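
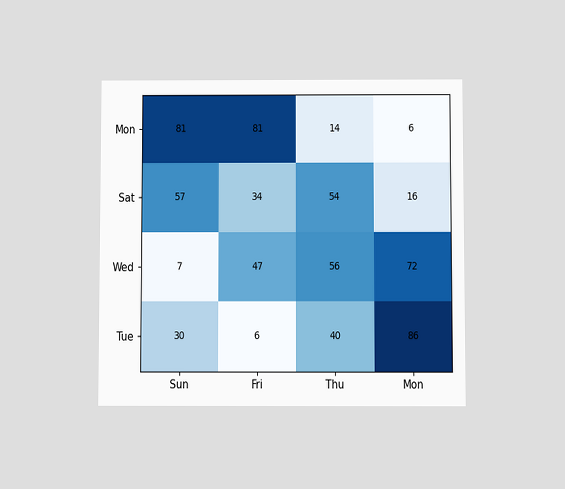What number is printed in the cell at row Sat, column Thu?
The chart is viewed slightly from below. The (Sat, Thu) cell reads 54.

54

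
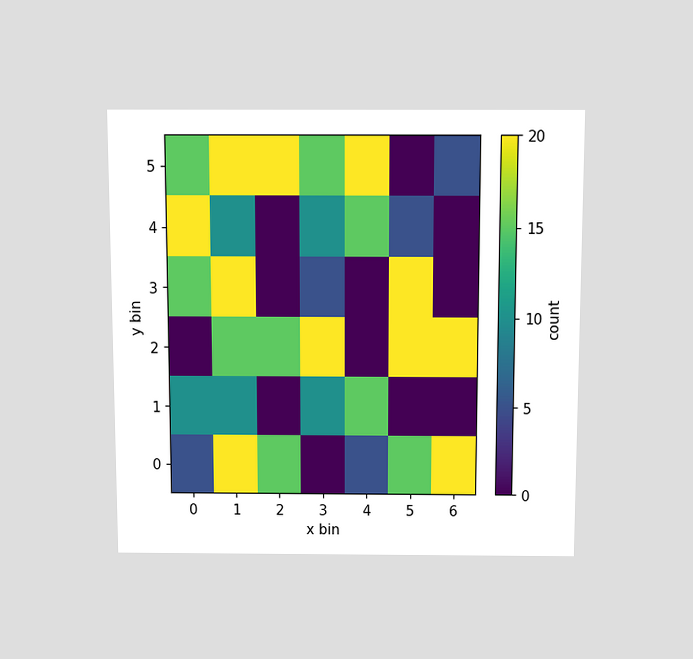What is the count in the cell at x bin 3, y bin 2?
The chart is viewed slightly from above. Matching the cell (3, 2) against the colorbar gives 20.

20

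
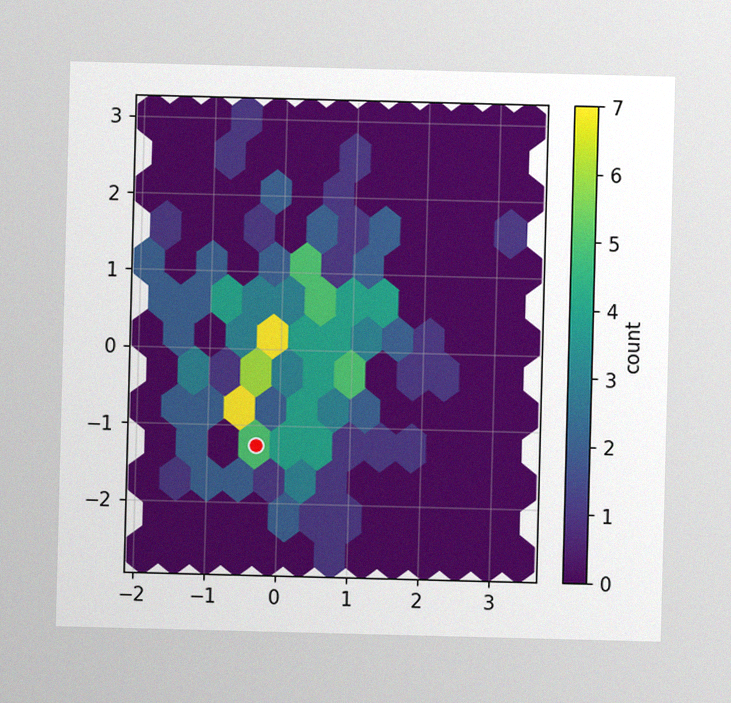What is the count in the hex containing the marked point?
5

The image has some photo noise and uneven lighting. The marked hex reads 5 on the colorbar.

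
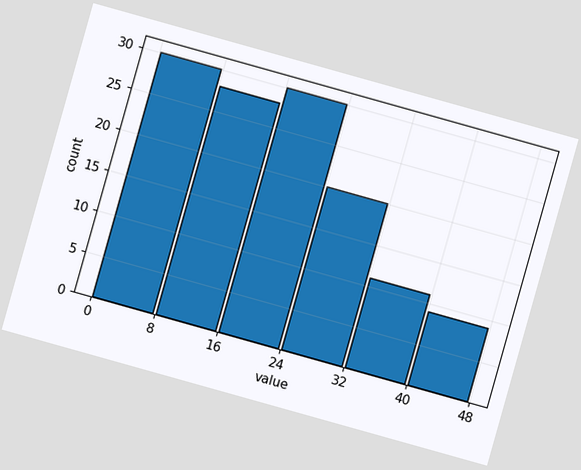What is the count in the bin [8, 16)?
28

The chart is tilted about 16° clockwise. The [8, 16) bin has height 28.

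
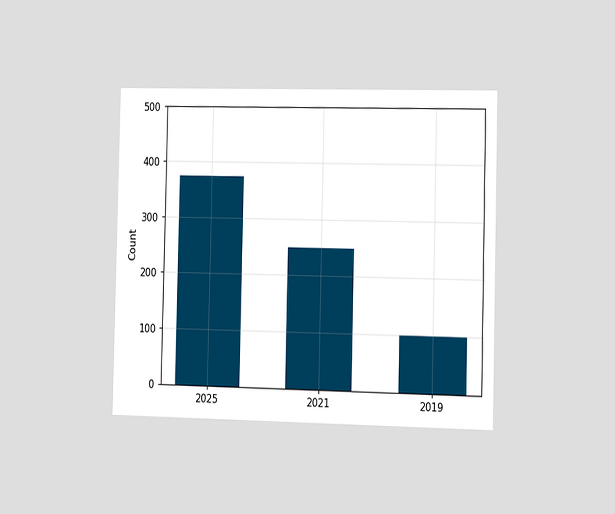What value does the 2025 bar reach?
375

The chart is viewed slightly from the right. Reading along the chart's y-axis, the 2025 bar reaches 375.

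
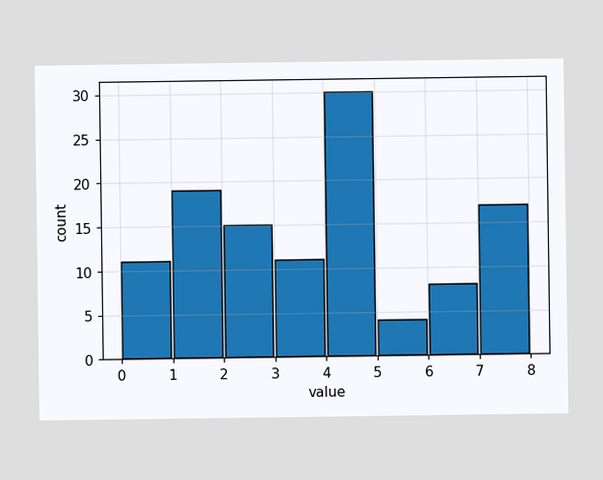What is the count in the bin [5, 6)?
4

The [5, 6) bin has height 4.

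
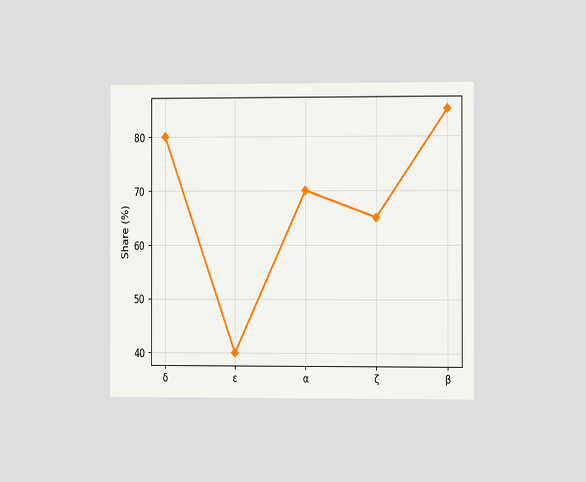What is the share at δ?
The chart is viewed slightly from the right. At δ, the line is at 80%.

80%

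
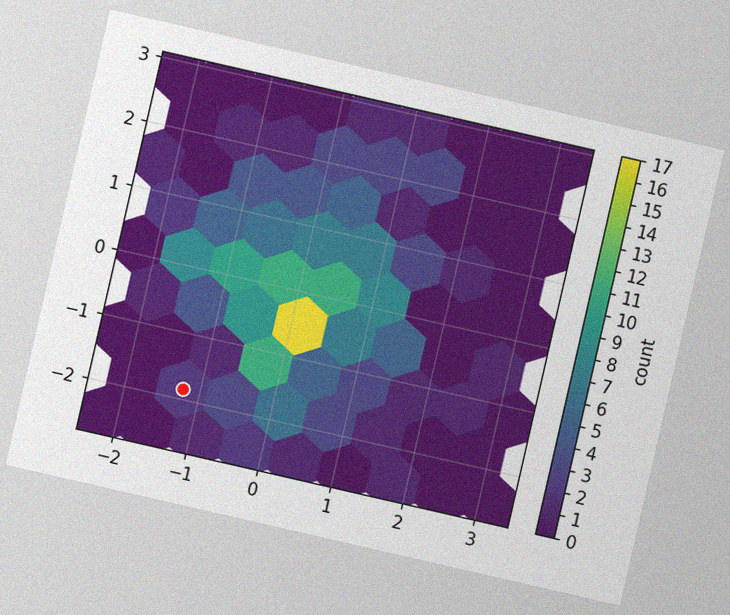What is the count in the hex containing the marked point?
2

The chart is tilted about 13° clockwise, with some photo noise. The marked hex reads 2 on the colorbar.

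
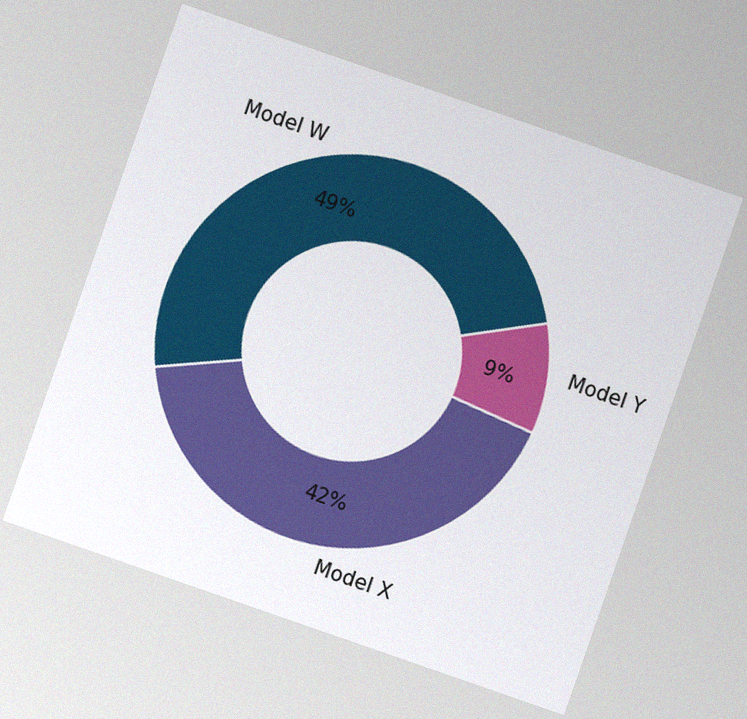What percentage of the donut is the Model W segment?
The chart is tilted about 19° clockwise, with some photo noise. The Model W segment takes up 49% of the ring.

49%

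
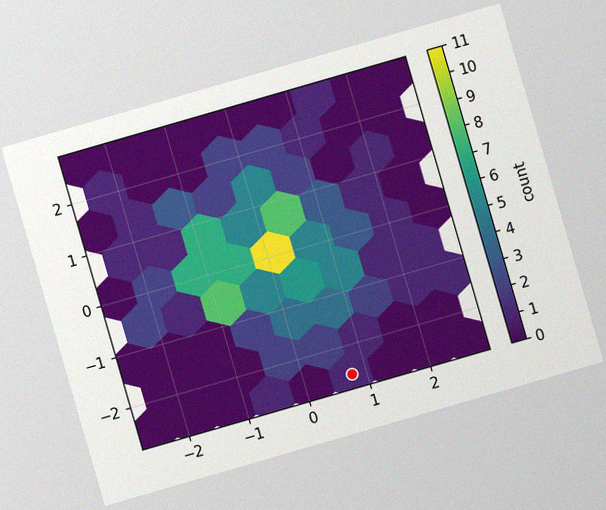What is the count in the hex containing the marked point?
The chart is tilted about 16° counter-clockwise, with some photo noise. The marked hex reads 1 on the colorbar.

1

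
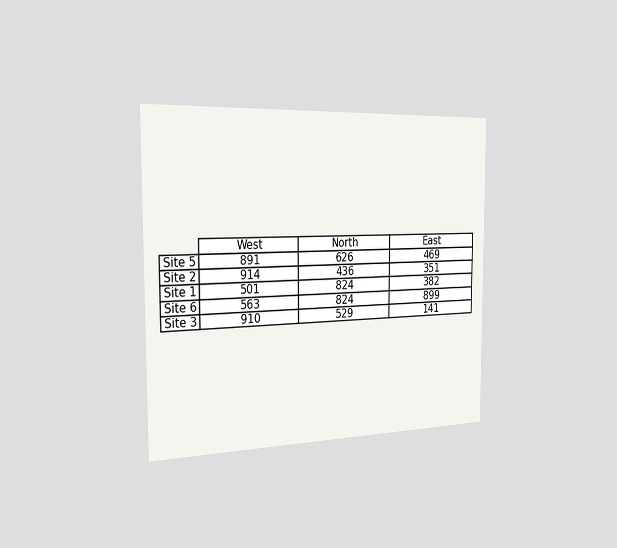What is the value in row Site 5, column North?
The chart is viewed slightly from the left. The (Site 5, North) cell reads 626.

626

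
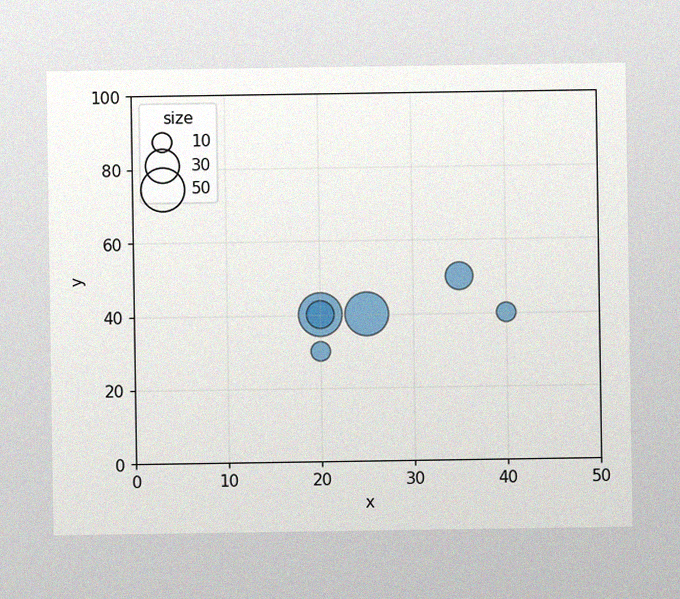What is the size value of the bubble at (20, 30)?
The image has some photo noise and uneven lighting. Matching the bubble at (20, 30) against the size legend gives 10.

10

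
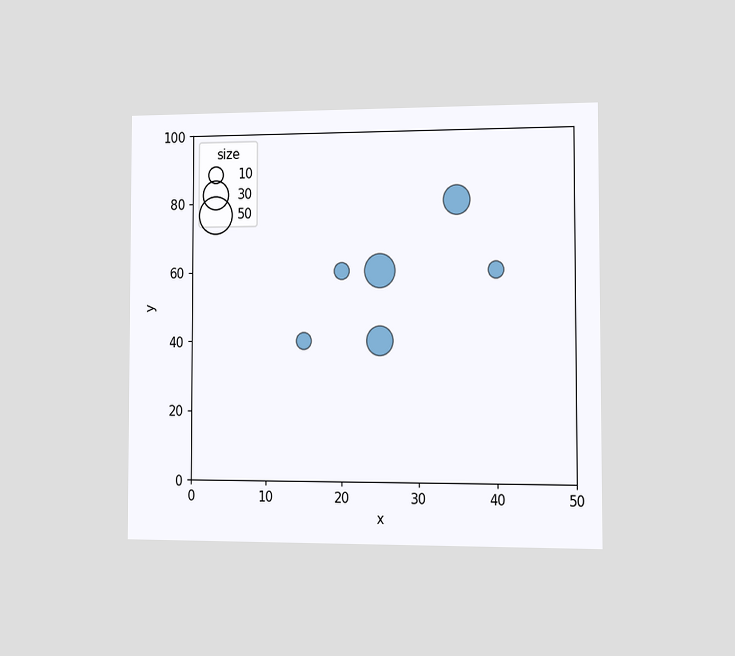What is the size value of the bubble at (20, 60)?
10

The chart is viewed slightly from the right. Matching the bubble at (20, 60) against the size legend gives 10.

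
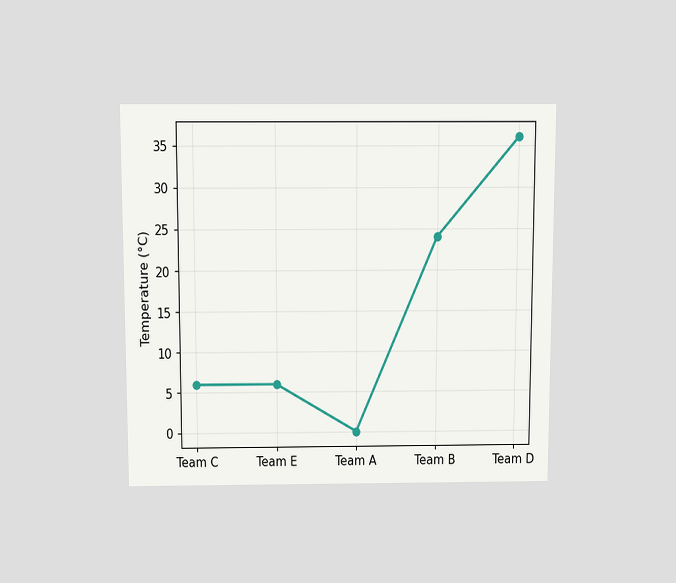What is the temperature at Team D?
36°C

The chart is viewed slightly from above. At Team D, the line is at 36°C.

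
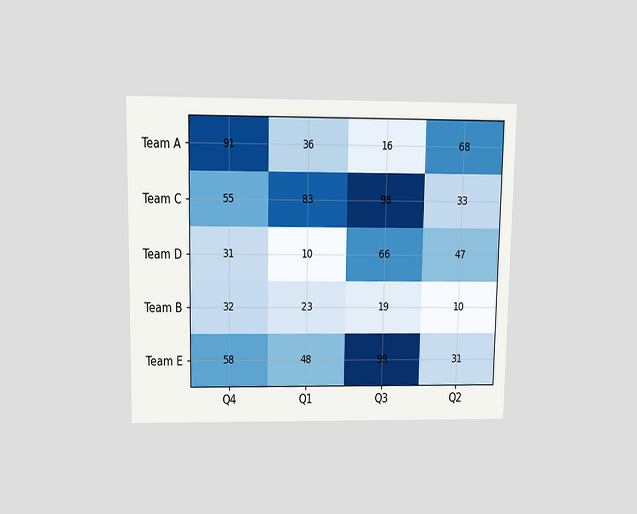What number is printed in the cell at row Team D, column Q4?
The chart is viewed slightly from above. The (Team D, Q4) cell reads 31.

31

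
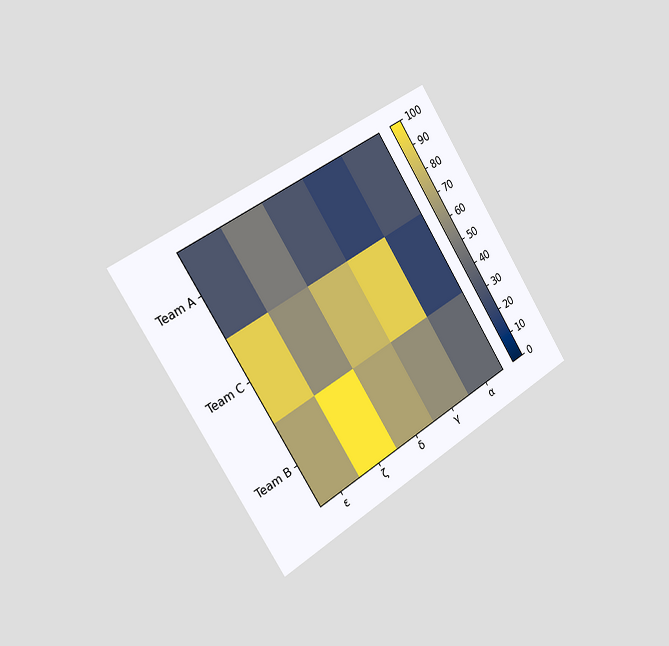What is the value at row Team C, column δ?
80

The chart is tilted about 32° counter-clockwise and viewed slightly from the left. Matching cell (Team C, δ) against the colorbar gives 80.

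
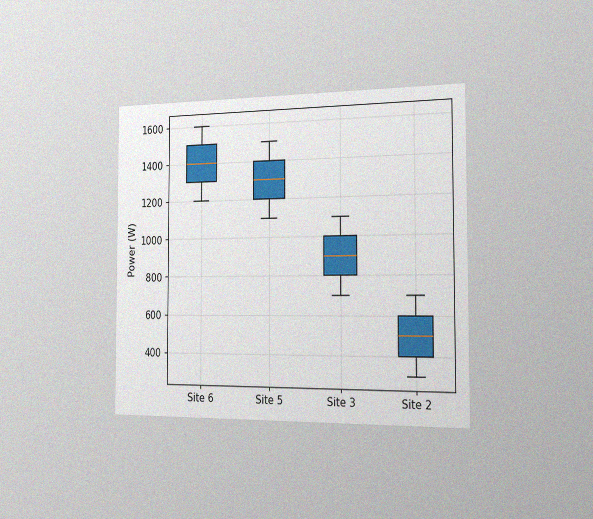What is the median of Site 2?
500W

The chart is viewed slightly from the right, with some photo noise. The median line in the Site 2 box sits at 500W.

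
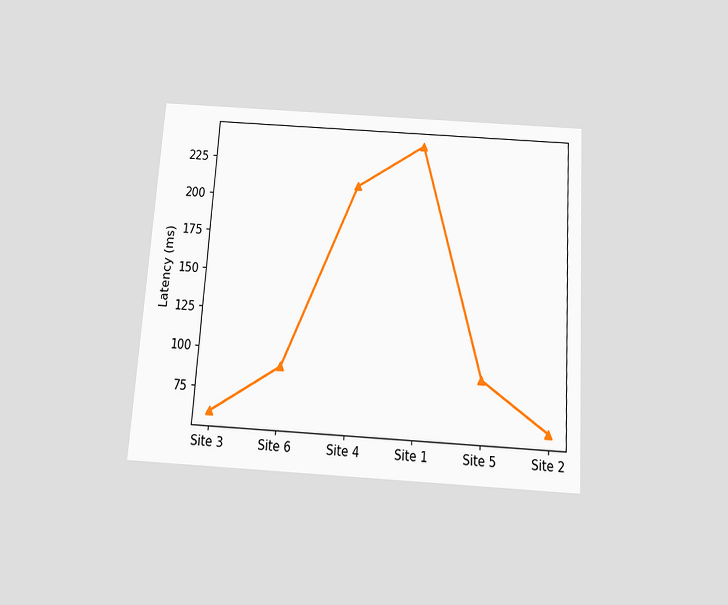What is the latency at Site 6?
The chart is tilted about 4° clockwise and viewed slightly from below. At Site 6, the line is at 90ms.

90ms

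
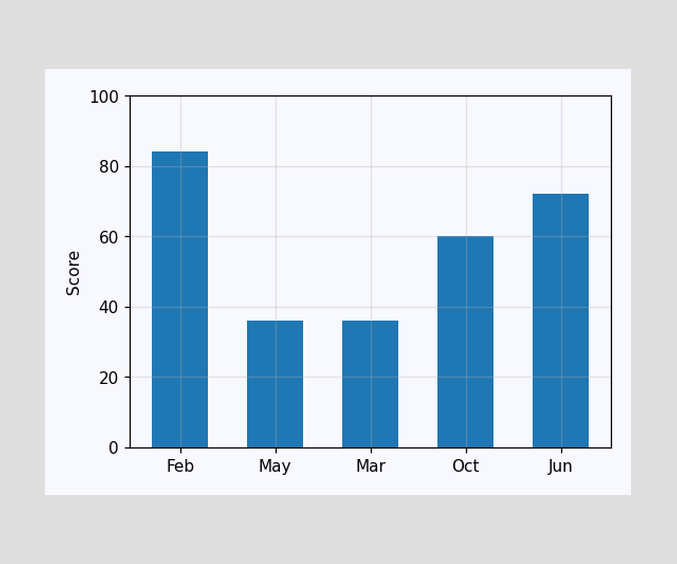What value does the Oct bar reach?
Reading along the chart's y-axis, the Oct bar reaches 60.

60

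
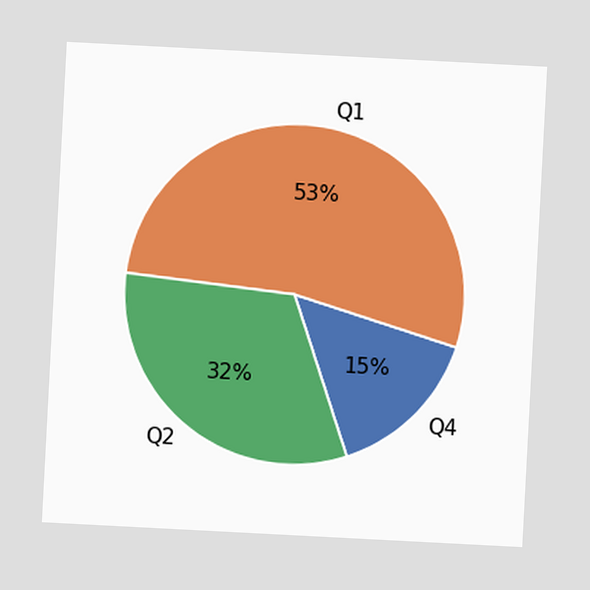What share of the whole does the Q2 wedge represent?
32%

The chart is tilted about 3° clockwise. The Q2 slice takes up 32% of the pie.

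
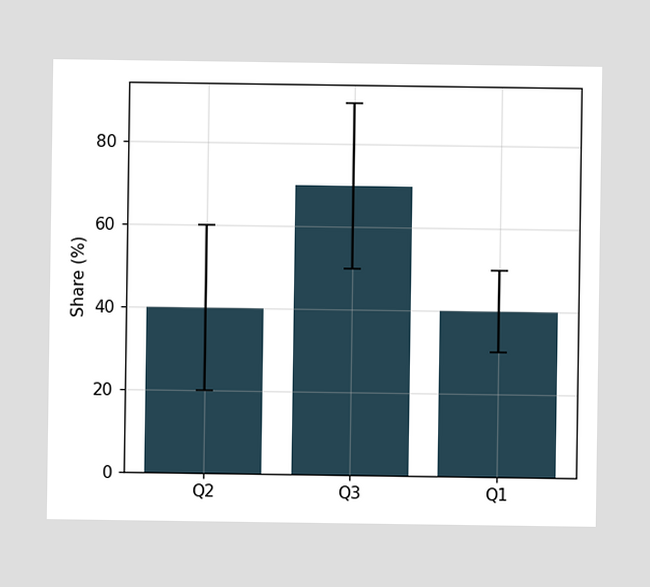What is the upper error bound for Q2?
60%

The Q2 bar's upper whisker reaches 60%.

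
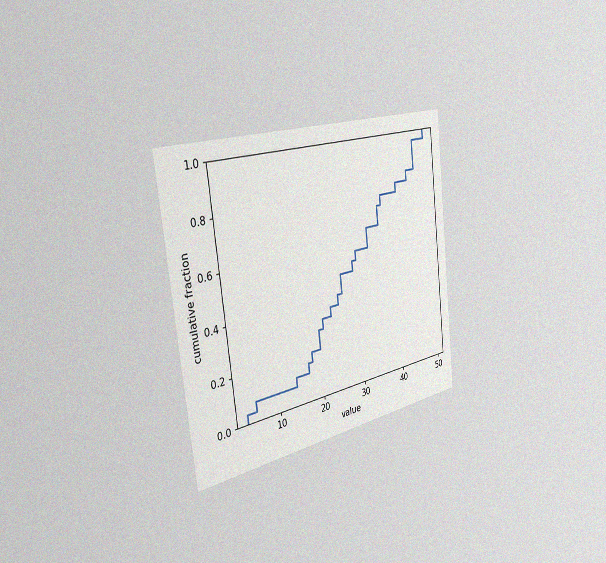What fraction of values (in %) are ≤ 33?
The chart is tilted about 7° counter-clockwise and viewed slightly from the left, with some photo noise. At x=33 the ECDF step is at 64%.

64%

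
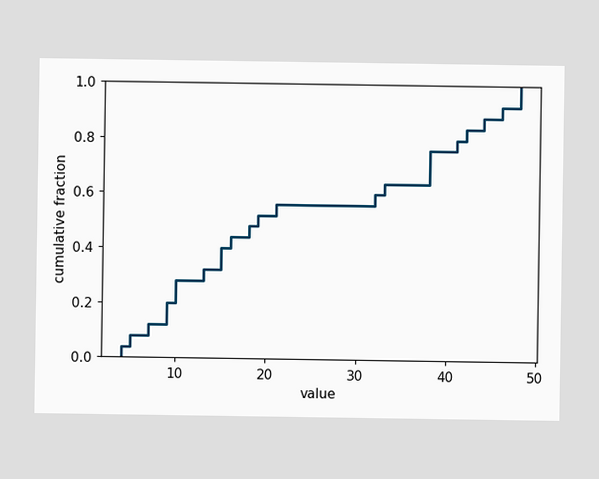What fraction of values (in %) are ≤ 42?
At x=42 the ECDF step is at 84%.

84%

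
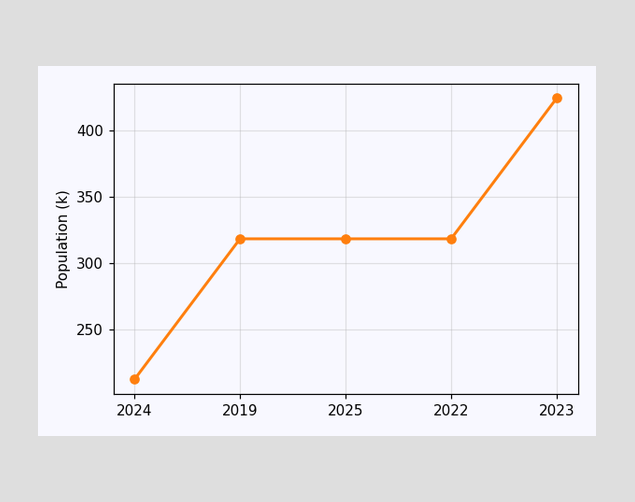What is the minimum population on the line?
212k

The lowest point is at 2024, and reading across to the y-axis gives 212k.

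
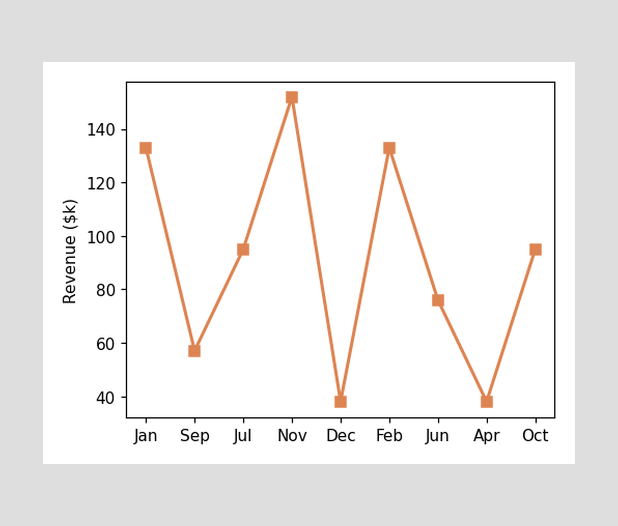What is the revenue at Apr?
At Apr, the line is at $38k.

$38k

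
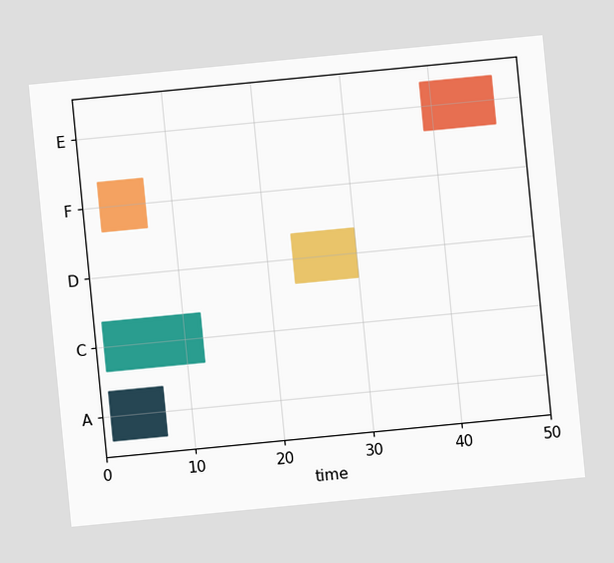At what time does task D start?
The chart is tilted about 6° counter-clockwise. The D bar begins at t=23.

23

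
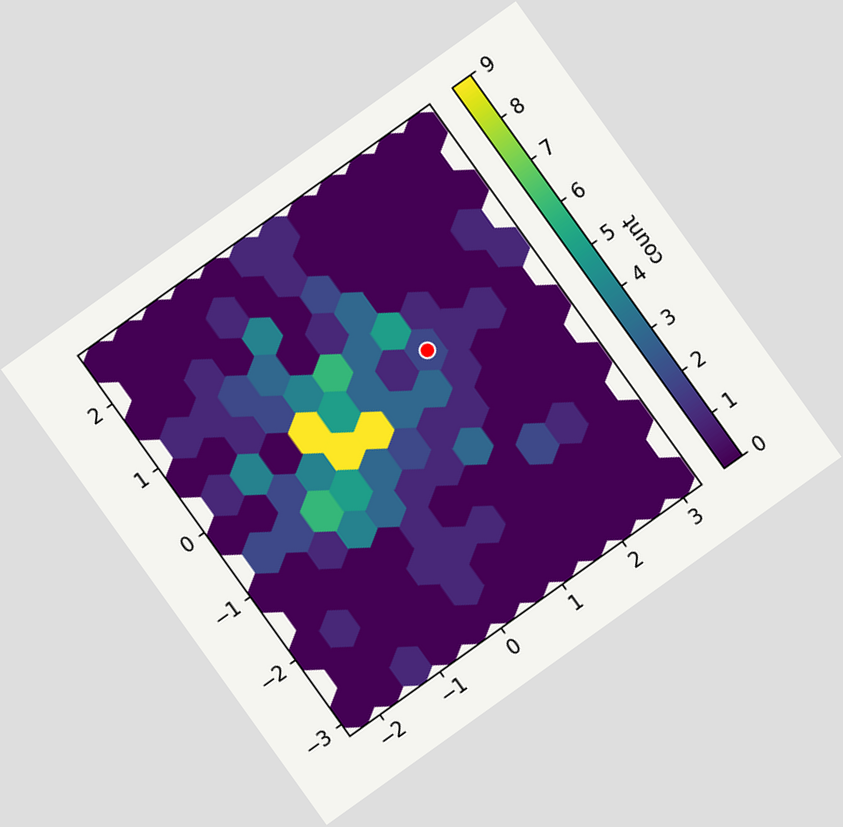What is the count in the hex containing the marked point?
The chart is tilted about 36° counter-clockwise. The marked hex reads 2 on the colorbar.

2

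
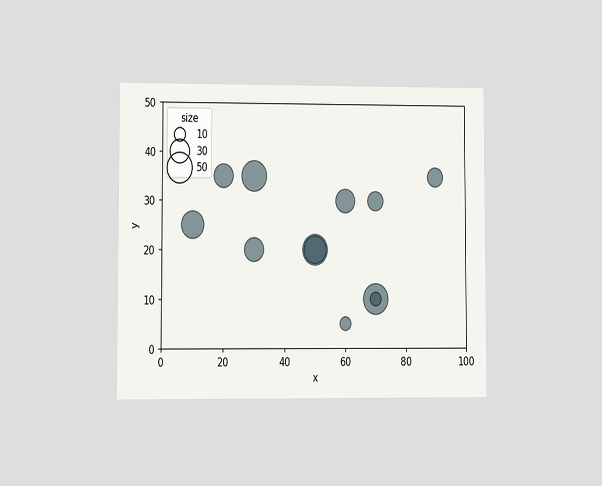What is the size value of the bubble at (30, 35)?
The chart is viewed at a slight angle. Matching the bubble at (30, 35) against the size legend gives 50.

50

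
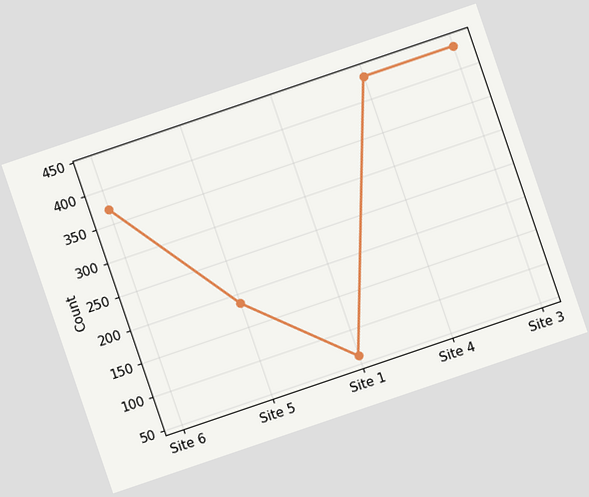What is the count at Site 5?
186

The chart is tilted about 19° counter-clockwise. At Site 5, the line is at 186.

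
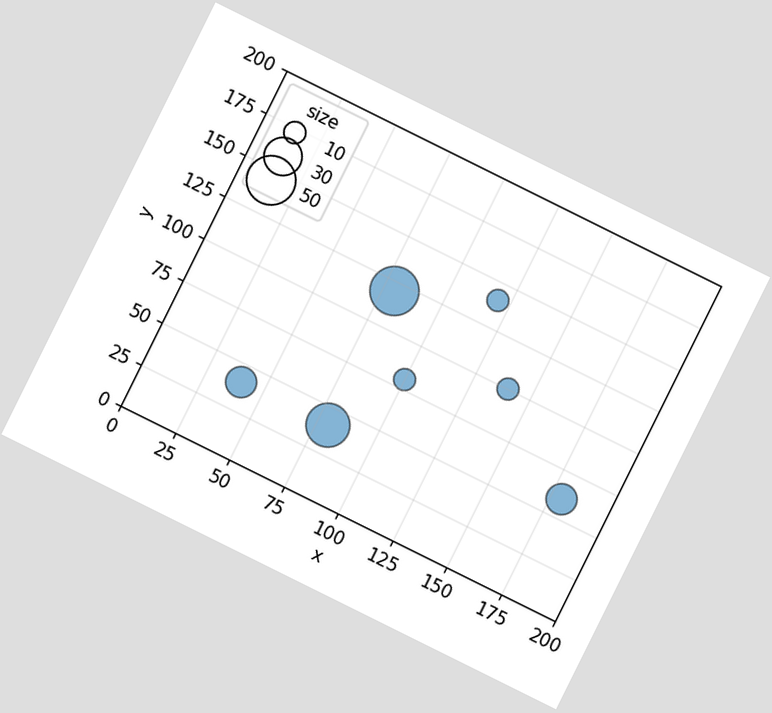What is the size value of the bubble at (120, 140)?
The chart is tilted about 26° clockwise. Matching the bubble at (120, 140) against the size legend gives 10.

10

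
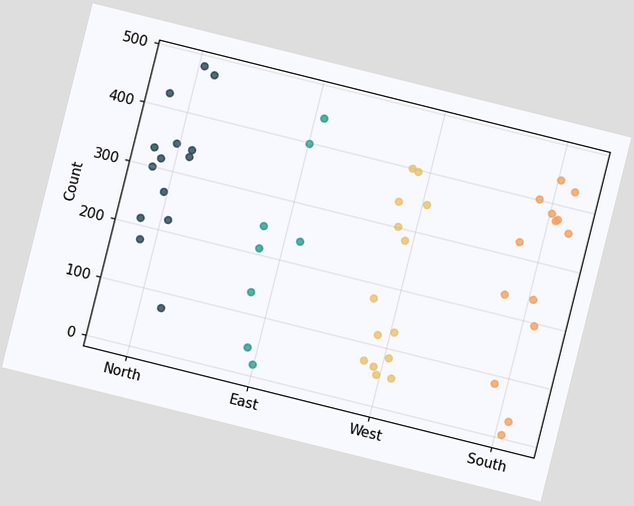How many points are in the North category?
The chart is tilted about 14° clockwise. Counting the markers in the North column gives 14.

14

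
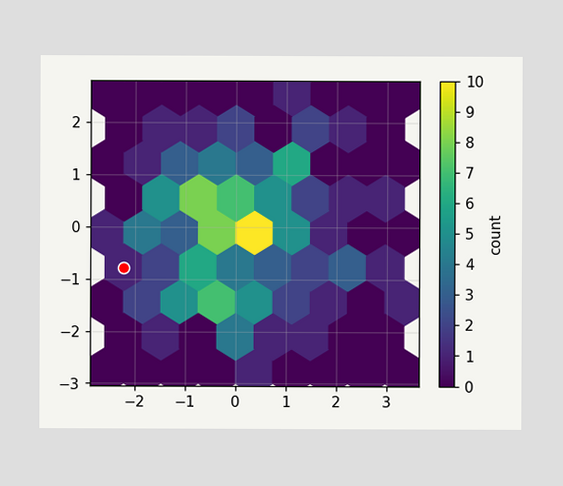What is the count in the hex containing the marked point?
1

The marked hex reads 1 on the colorbar.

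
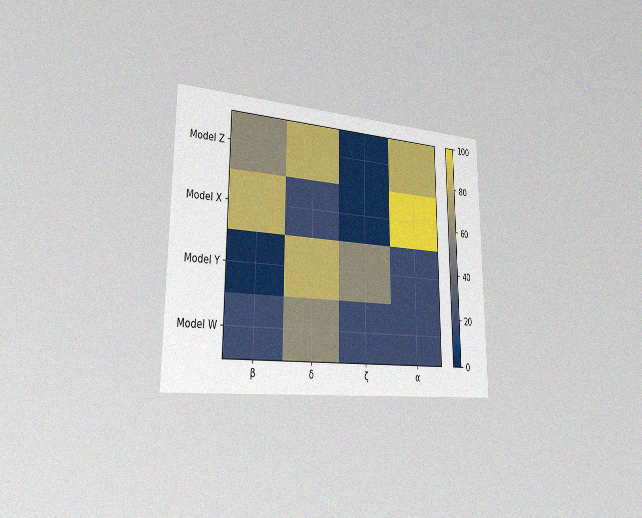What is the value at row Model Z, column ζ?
0

The chart is viewed slightly from the left, with some photo noise. Matching cell (Model Z, ζ) against the colorbar gives 0.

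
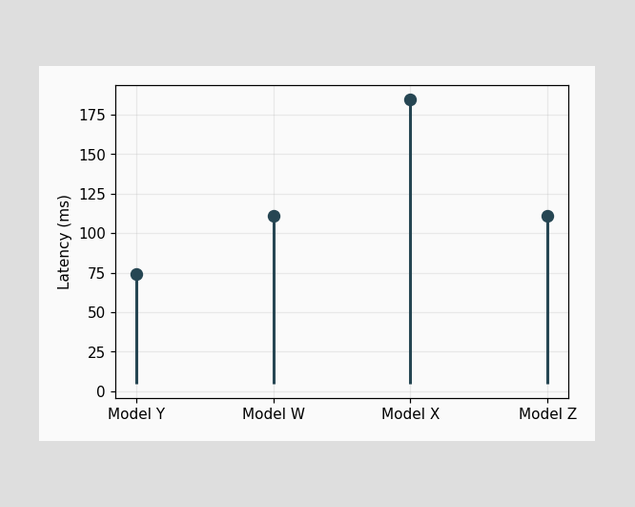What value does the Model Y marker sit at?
74ms

The Model Y marker sits at 74ms.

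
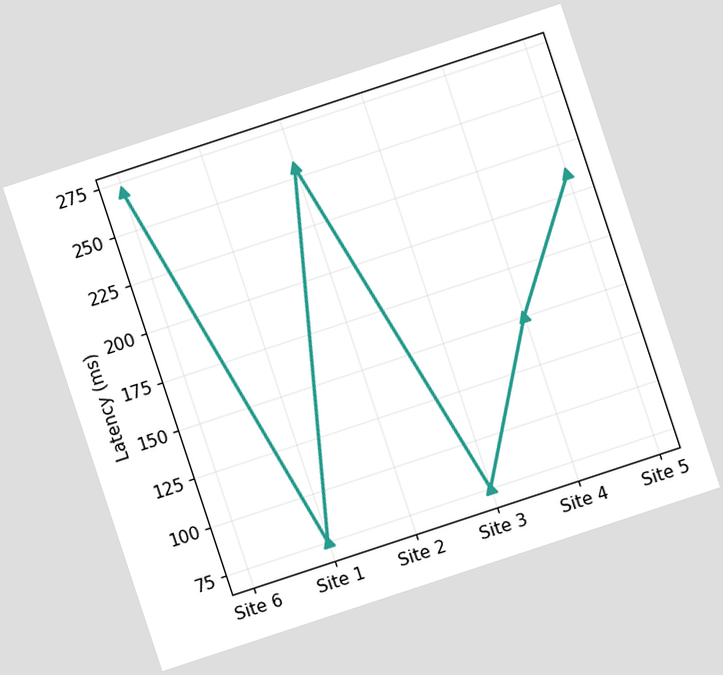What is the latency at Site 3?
The chart is tilted about 18° counter-clockwise. At Site 3, the line is at 75ms.

75ms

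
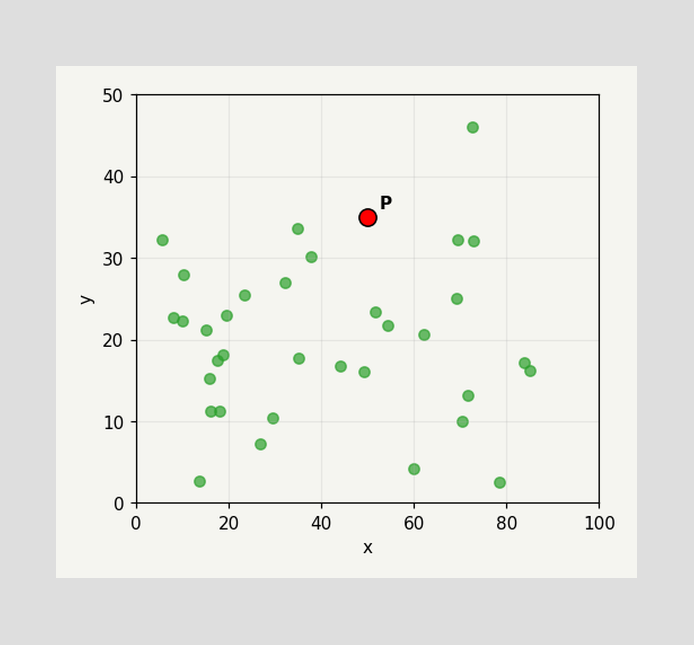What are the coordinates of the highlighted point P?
(50, 35)

Following the gridlines from P to each axis, P sits at (50, 35).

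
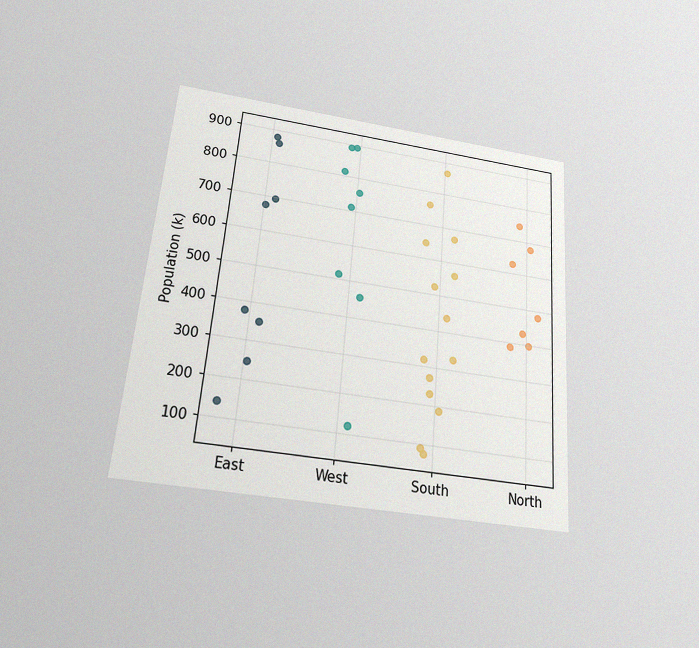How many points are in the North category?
The chart is tilted about 5° clockwise and viewed slightly from below, with some photo noise. Counting the markers in the North column gives 7.

7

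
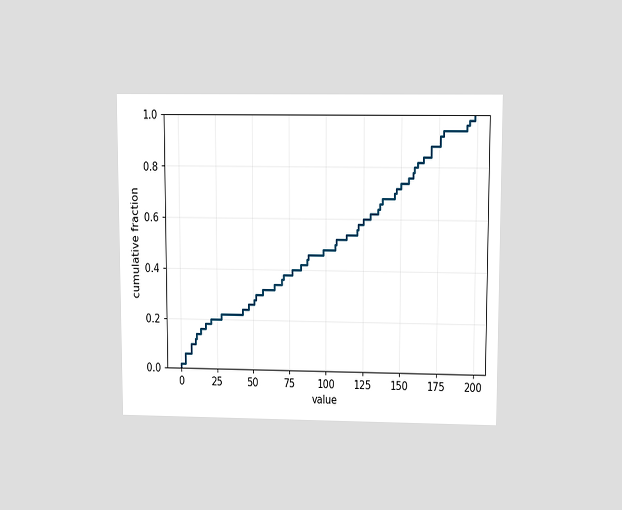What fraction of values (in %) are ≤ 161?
The chart is viewed at a slight angle. At x=161 the ECDF step is at 82%.

82%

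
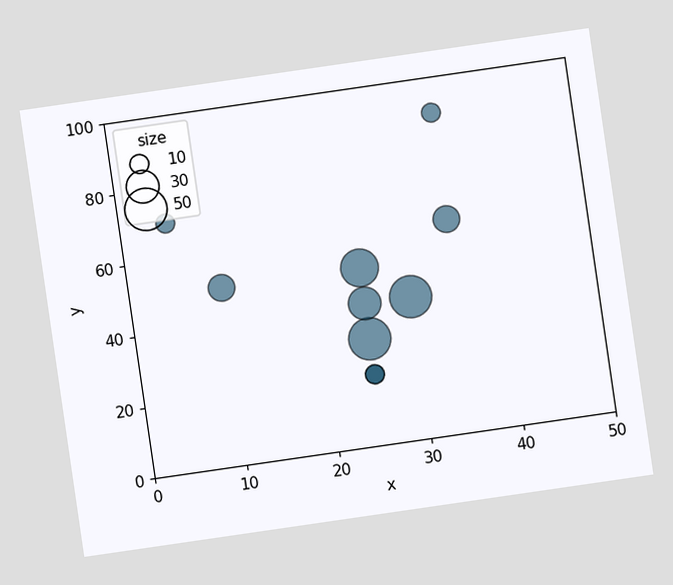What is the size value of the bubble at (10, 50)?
20

The chart is tilted about 8° counter-clockwise. Matching the bubble at (10, 50) against the size legend gives 20.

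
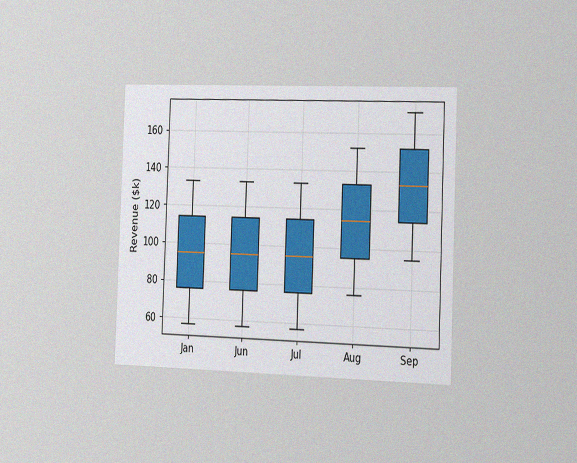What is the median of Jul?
$95k

The chart is tilted about 2° clockwise and viewed slightly from the right, with some photo noise. The median line in the Jul box sits at $95k.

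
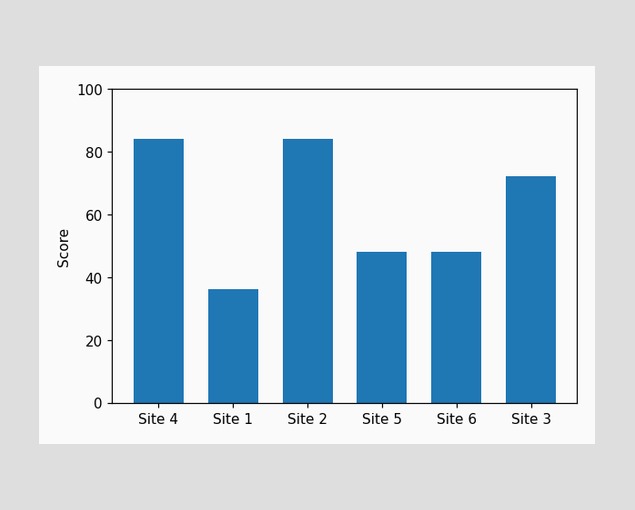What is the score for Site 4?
84

Reading along the chart's y-axis, the Site 4 bar reaches 84.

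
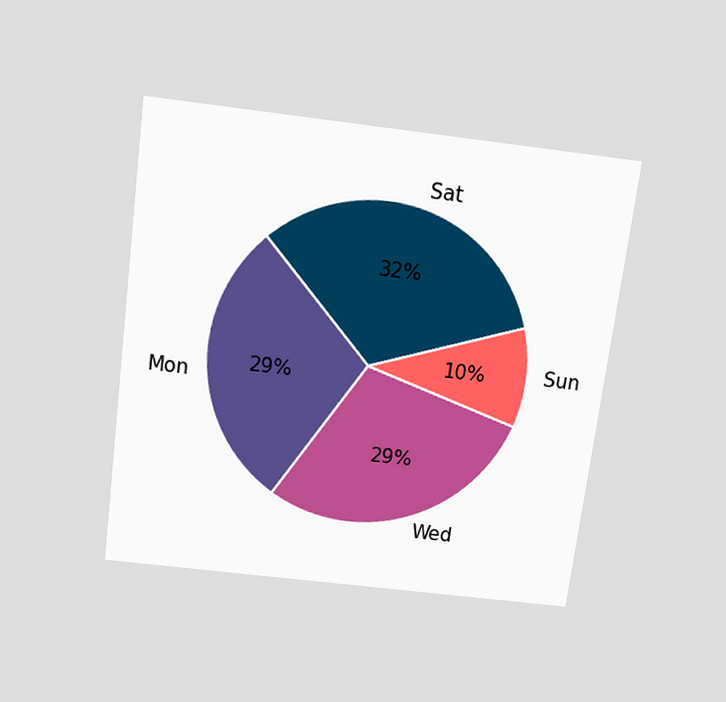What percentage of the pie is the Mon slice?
The chart is tilted about 7° clockwise and viewed slightly from above. The Mon slice takes up 29% of the pie.

29%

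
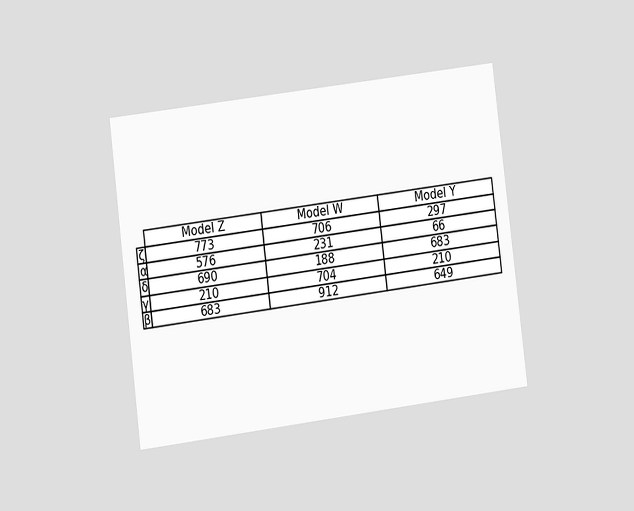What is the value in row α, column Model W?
The chart is tilted about 7° counter-clockwise and viewed at a slight angle. The (α, Model W) cell reads 231.

231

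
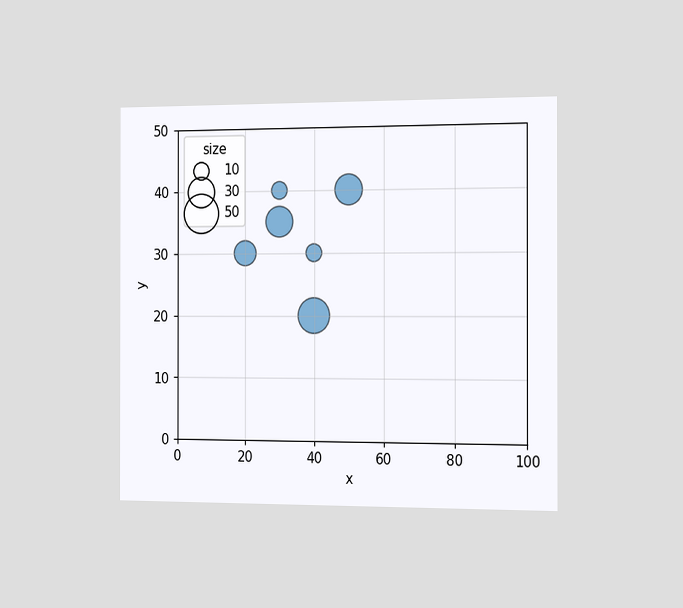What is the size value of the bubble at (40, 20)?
40

The chart is viewed slightly from the right. Matching the bubble at (40, 20) against the size legend gives 40.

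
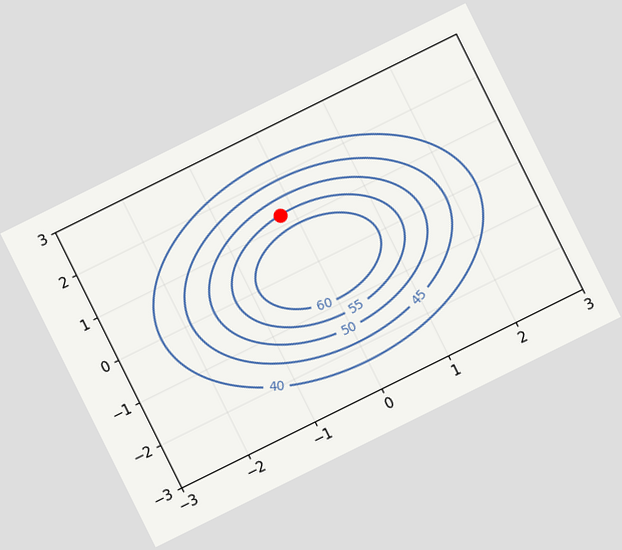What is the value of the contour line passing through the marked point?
55

The chart is tilted about 26° counter-clockwise. The marked point sits on the contour labelled 55.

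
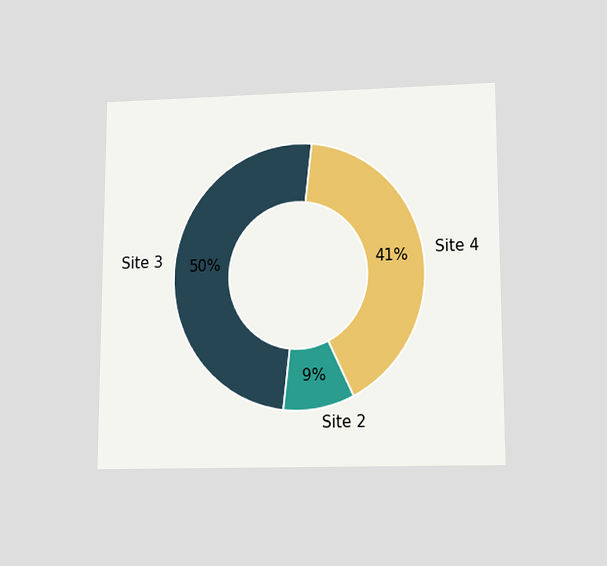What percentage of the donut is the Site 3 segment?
50%

The chart is viewed slightly from below. The Site 3 segment takes up 50% of the ring.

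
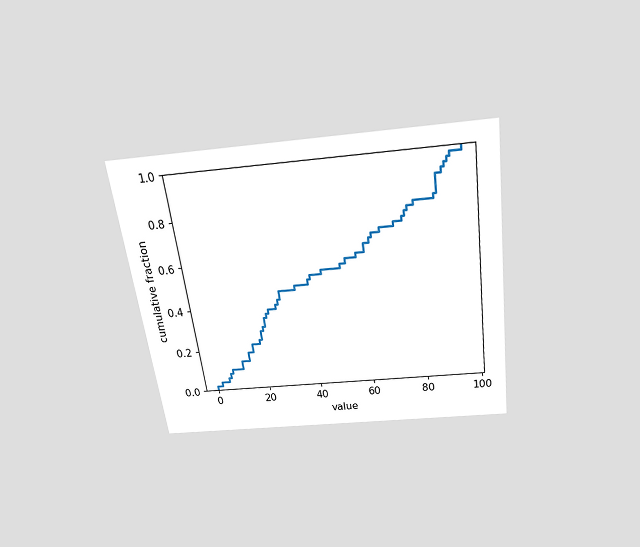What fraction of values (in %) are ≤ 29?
The chart is tilted about 8° counter-clockwise and viewed slightly from above. At x=29 the ECDF step is at 46%.

46%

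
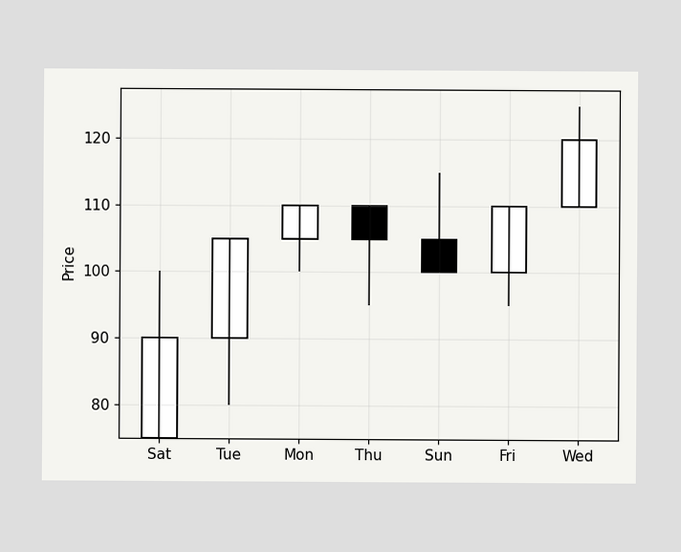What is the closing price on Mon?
110

The Mon candle closes at 110.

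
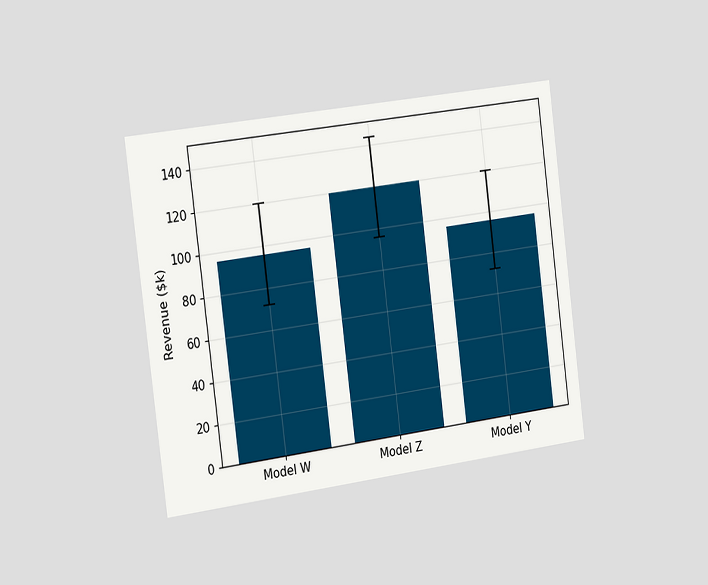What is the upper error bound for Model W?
The chart is tilted about 7° counter-clockwise and viewed slightly from the left. The Model W bar's upper whisker reaches $120k.

$120k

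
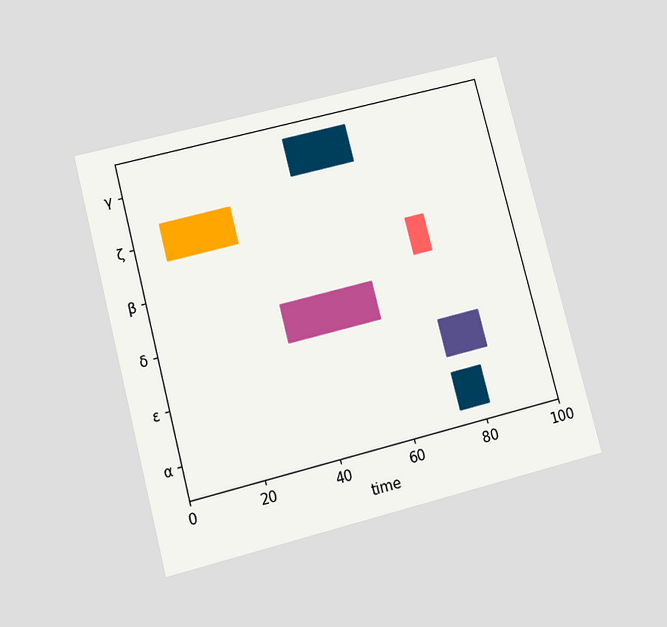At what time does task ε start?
The chart is tilted about 14° counter-clockwise and viewed at a slight angle. The ε bar begins at t=74.

74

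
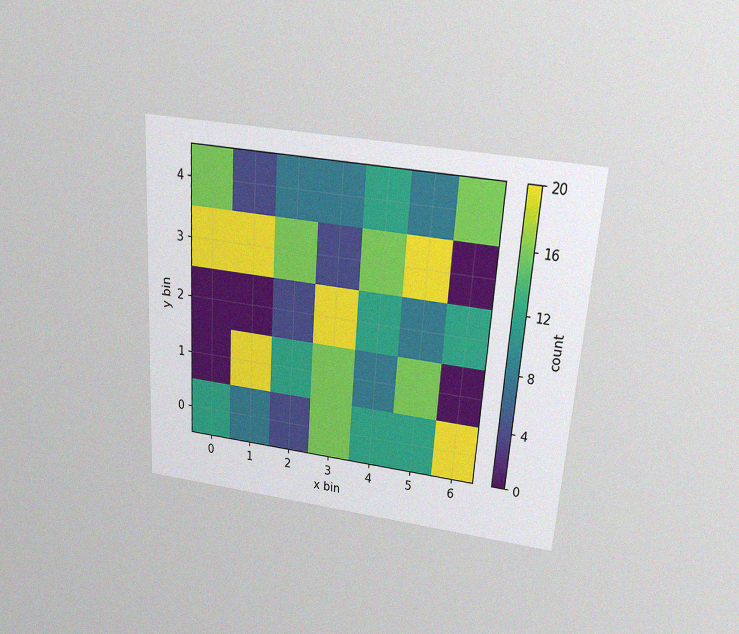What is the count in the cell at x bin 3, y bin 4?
The chart is tilted about 4° clockwise and viewed slightly from above, with some photo noise. Matching the cell (3, 4) against the colorbar gives 8.

8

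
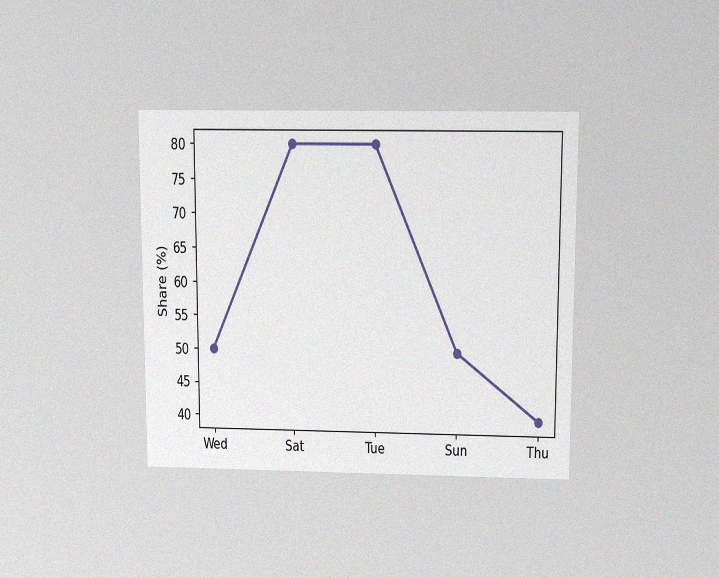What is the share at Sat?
The chart is viewed slightly from above, with some photo noise. At Sat, the line is at 80%.

80%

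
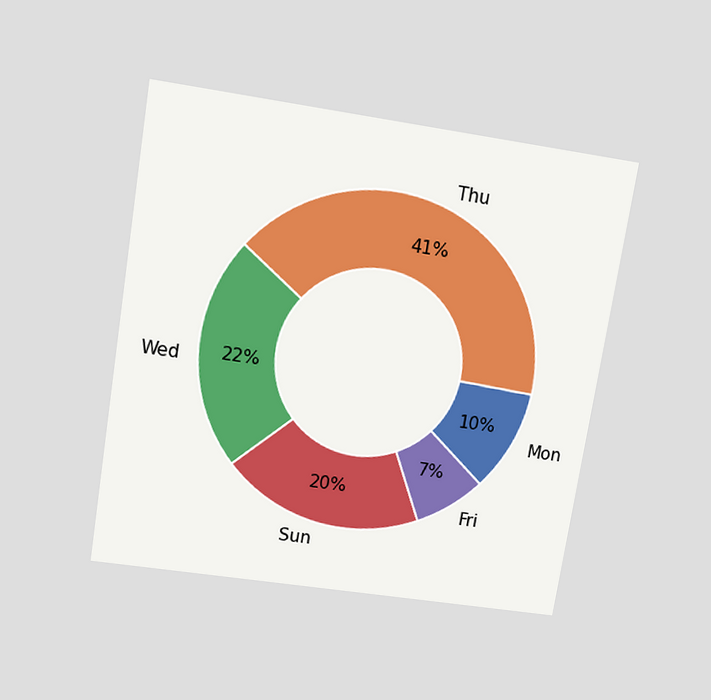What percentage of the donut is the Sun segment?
20%

The chart is tilted about 9° clockwise and viewed slightly from above. The Sun segment takes up 20% of the ring.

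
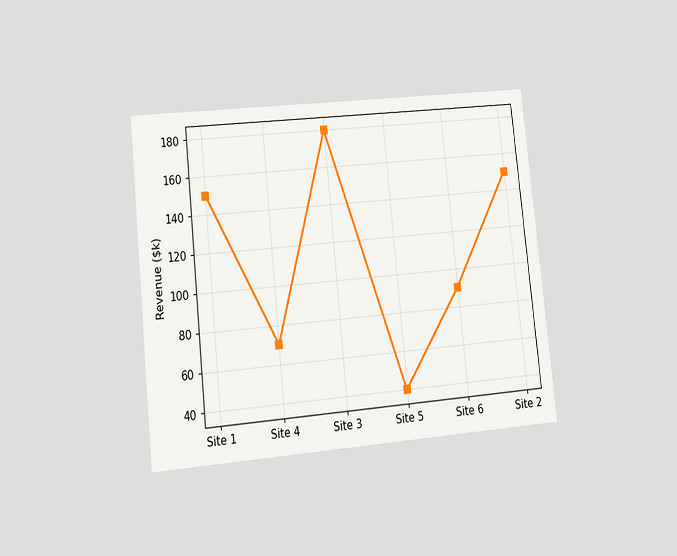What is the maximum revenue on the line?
The chart is tilted about 6° counter-clockwise and viewed at a slight angle. The highest point is at Site 3, and reading across to the y-axis gives $180k.

$180k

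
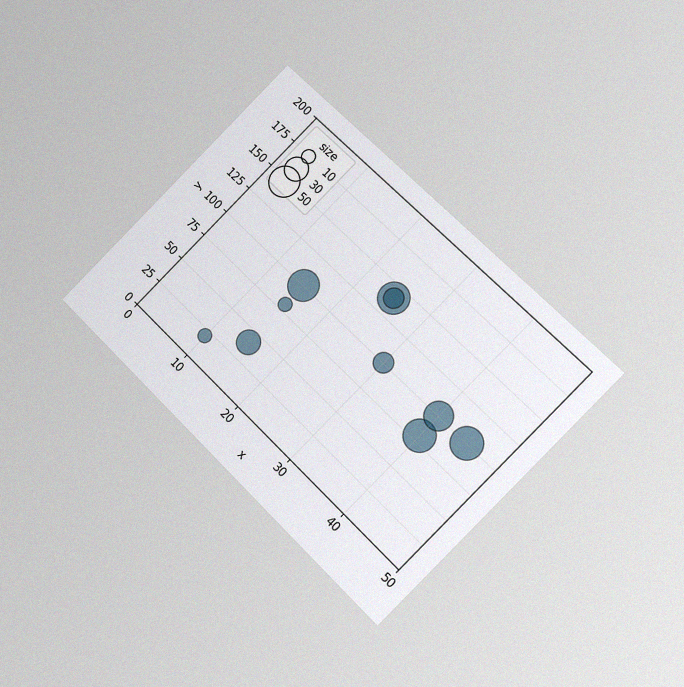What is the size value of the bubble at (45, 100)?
The chart is tilted about 45° clockwise and viewed at a slight angle, with some photo noise. Matching the bubble at (45, 100) against the size legend gives 50.

50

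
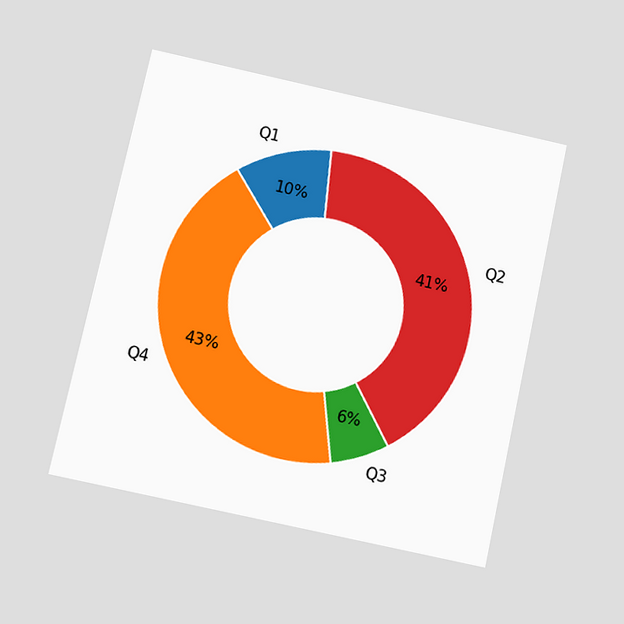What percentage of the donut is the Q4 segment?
43%

The chart is tilted about 12° clockwise and viewed at a slight angle. The Q4 segment takes up 43% of the ring.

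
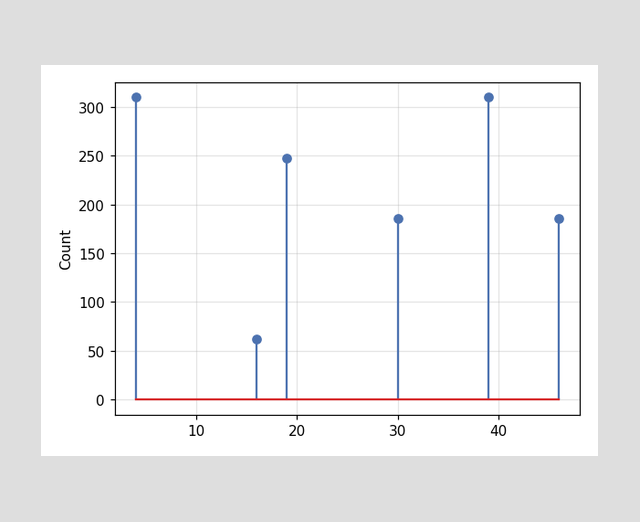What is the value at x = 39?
310

The stem at x=39 reaches 310.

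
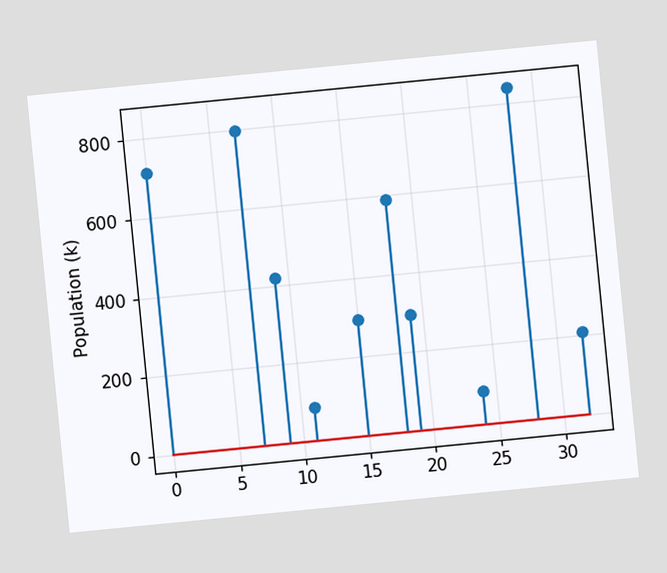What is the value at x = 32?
210k

The chart is tilted about 6° counter-clockwise. The stem at x=32 reaches 210k.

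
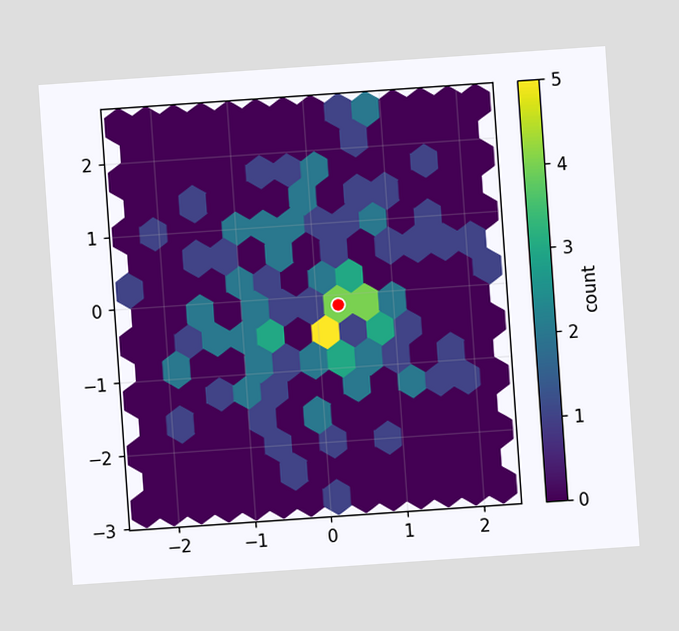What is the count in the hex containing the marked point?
The chart is tilted about 4° counter-clockwise. The marked hex reads 4 on the colorbar.

4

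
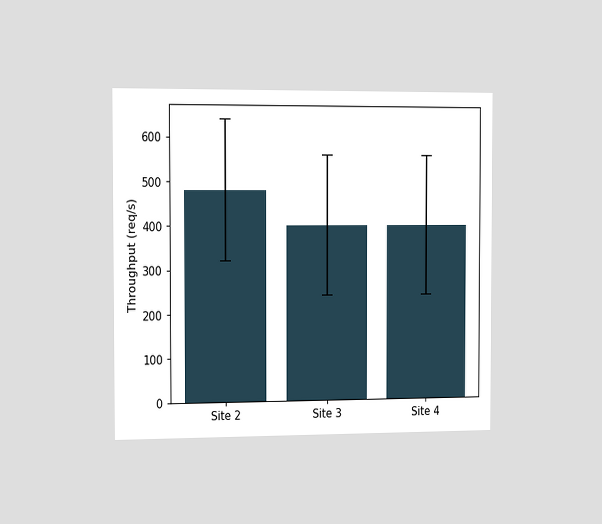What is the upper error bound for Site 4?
The chart is viewed slightly from the left. The Site 4 bar's upper whisker reaches 560req/s.

560req/s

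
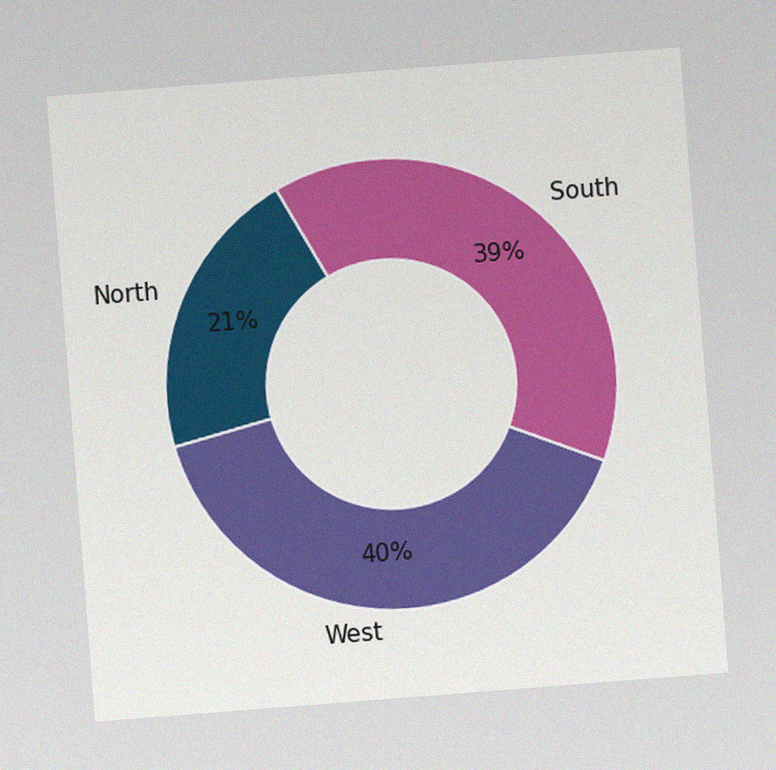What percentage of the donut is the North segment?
The chart is tilted about 4° counter-clockwise, with some photo noise. The North segment takes up 21% of the ring.

21%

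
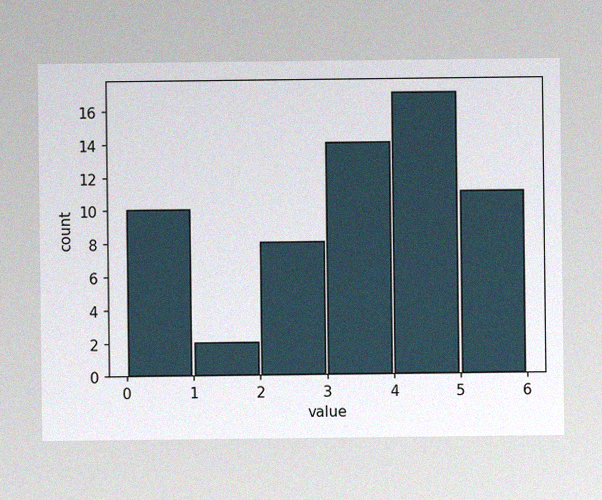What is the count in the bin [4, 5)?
The image has some photo noise and uneven lighting. The [4, 5) bin has height 17.

17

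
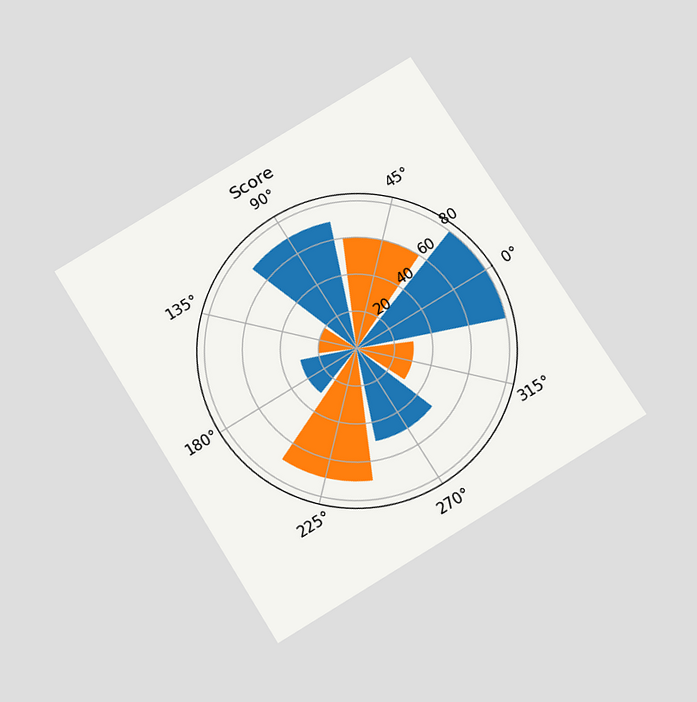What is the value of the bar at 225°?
The chart is tilted about 32° counter-clockwise and viewed slightly from below. The bar at 225° reaches 70 on the radial axis.

70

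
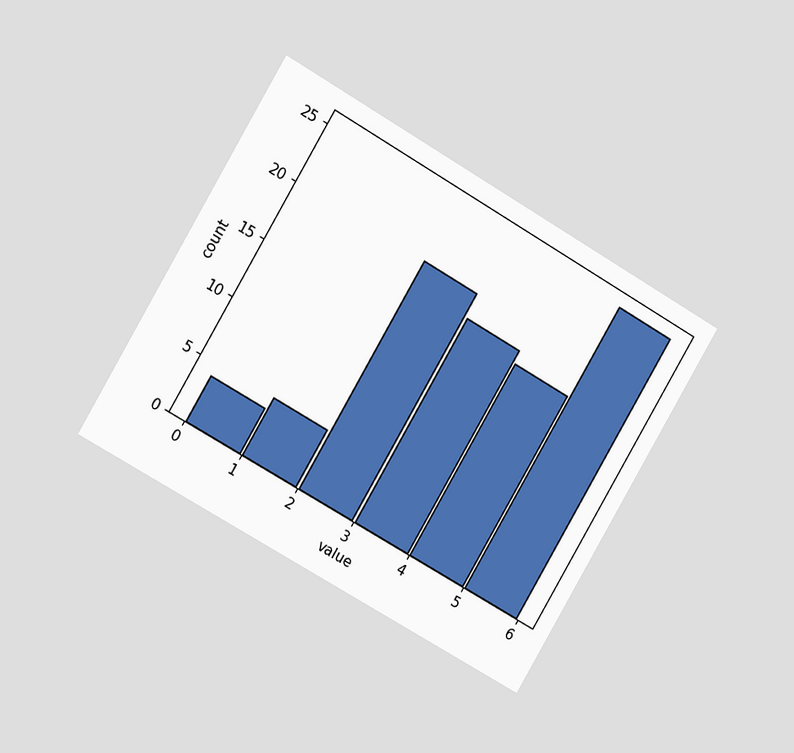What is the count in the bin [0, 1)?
4

The chart is tilted about 30° clockwise and viewed slightly from the left. The [0, 1) bin has height 4.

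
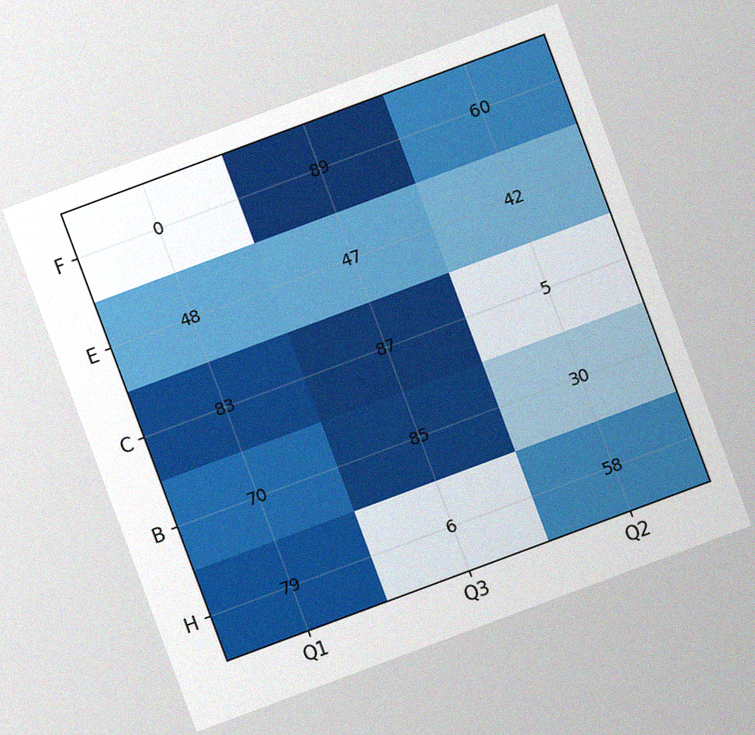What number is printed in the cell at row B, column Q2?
The chart is tilted about 20° counter-clockwise, with some photo noise. The (B, Q2) cell reads 30.

30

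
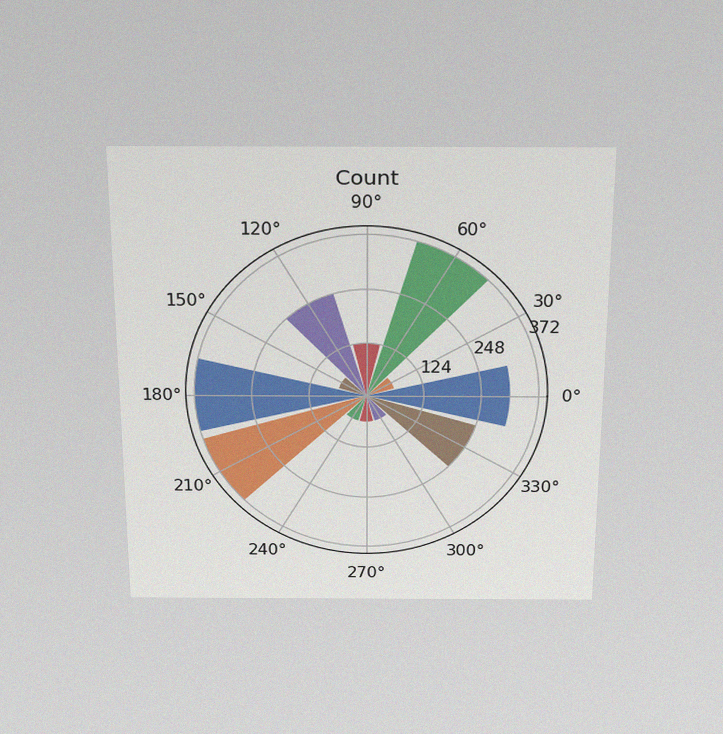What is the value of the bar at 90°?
The chart is viewed slightly from above, with some photo noise. The bar at 90° reaches 124 on the radial axis.

124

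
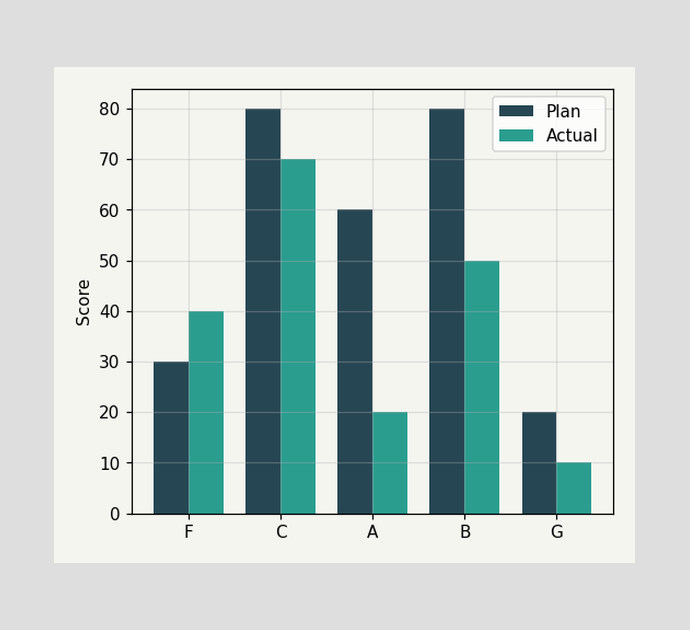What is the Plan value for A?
The Plan bar at A reaches 60 on the y-axis.

60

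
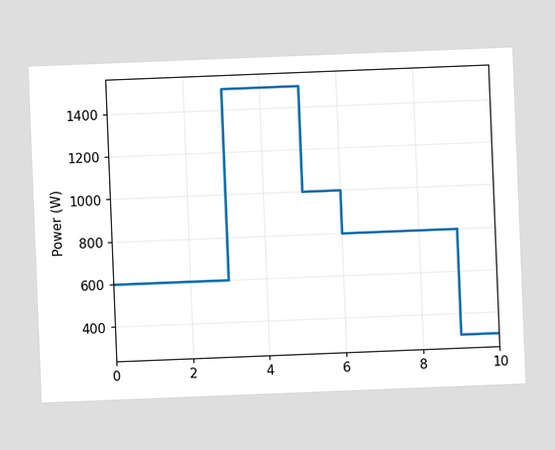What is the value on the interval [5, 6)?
1000W

The chart is tilted about 2° counter-clockwise. On [5, 6) the step sits at 1000W.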